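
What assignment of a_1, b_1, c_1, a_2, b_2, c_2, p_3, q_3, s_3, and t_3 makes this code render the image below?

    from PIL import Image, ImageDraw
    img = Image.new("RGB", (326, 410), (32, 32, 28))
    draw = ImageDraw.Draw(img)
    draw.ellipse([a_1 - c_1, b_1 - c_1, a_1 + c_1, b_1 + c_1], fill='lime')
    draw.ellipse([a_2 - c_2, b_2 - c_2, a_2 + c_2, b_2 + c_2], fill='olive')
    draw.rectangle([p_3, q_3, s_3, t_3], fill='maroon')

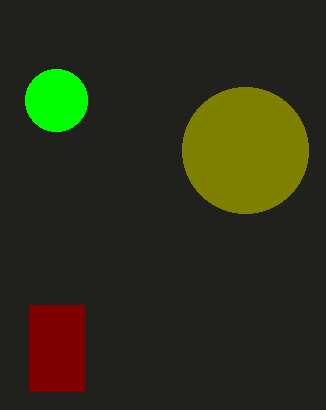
a_1 = 56; b_1 = 100; c_1 = 31; a_2 = 245; b_2 = 150; c_2 = 63; p_3 = 29; q_3 = 305; s_3 = 84; t_3 = 391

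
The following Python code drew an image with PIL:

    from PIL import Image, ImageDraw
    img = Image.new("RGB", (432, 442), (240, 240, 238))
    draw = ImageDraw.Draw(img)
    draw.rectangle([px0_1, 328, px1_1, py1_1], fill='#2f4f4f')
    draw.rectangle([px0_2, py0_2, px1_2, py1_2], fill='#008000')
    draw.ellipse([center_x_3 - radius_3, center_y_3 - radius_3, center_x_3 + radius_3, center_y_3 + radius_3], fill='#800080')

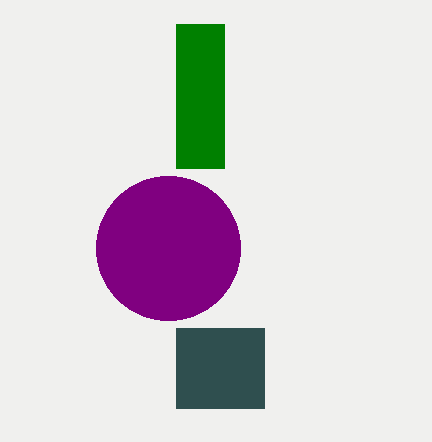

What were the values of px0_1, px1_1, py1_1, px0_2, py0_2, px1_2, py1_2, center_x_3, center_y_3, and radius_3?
px0_1 = 176; px1_1 = 264; py1_1 = 408; px0_2 = 176; py0_2 = 24; px1_2 = 224; py1_2 = 168; center_x_3 = 168; center_y_3 = 248; radius_3 = 72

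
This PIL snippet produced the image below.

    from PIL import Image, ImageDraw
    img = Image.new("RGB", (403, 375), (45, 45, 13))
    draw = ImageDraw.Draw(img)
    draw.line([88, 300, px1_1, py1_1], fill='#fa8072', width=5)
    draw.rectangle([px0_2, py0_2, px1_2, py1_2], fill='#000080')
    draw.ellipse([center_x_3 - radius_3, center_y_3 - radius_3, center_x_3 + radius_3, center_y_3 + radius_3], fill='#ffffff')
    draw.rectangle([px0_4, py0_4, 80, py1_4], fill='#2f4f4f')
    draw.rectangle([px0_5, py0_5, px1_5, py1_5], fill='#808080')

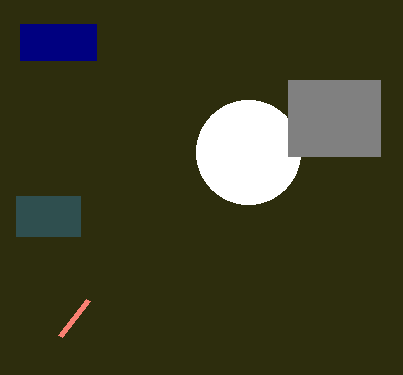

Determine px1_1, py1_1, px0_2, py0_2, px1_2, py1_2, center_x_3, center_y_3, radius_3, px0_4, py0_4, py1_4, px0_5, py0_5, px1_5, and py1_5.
px1_1 = 60, py1_1 = 336, px0_2 = 20, py0_2 = 24, px1_2 = 96, py1_2 = 60, center_x_3 = 248, center_y_3 = 152, radius_3 = 52, px0_4 = 16, py0_4 = 196, py1_4 = 236, px0_5 = 288, py0_5 = 80, px1_5 = 380, py1_5 = 156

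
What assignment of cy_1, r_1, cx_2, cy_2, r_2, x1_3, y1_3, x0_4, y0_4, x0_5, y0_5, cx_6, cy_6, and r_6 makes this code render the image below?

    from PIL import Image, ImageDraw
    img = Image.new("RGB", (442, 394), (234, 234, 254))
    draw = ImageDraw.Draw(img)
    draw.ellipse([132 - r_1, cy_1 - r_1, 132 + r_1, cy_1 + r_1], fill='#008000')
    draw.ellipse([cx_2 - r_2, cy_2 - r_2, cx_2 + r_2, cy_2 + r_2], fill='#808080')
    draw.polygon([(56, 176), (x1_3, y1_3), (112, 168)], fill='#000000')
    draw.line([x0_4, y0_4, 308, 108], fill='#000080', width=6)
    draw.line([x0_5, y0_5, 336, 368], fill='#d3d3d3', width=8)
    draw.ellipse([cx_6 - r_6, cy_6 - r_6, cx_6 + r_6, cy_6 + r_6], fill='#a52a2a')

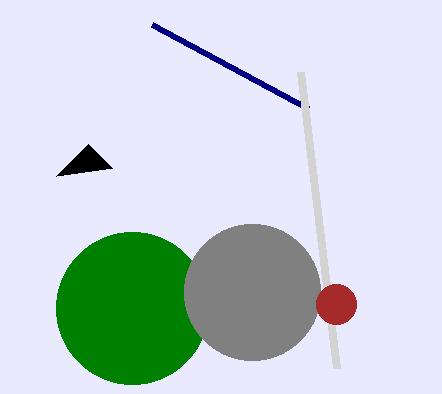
cy_1 = 308
r_1 = 76
cx_2 = 252
cy_2 = 292
r_2 = 68
x1_3 = 88
y1_3 = 144
x0_4 = 152
y0_4 = 24
x0_5 = 300
y0_5 = 72
cx_6 = 336
cy_6 = 304
r_6 = 20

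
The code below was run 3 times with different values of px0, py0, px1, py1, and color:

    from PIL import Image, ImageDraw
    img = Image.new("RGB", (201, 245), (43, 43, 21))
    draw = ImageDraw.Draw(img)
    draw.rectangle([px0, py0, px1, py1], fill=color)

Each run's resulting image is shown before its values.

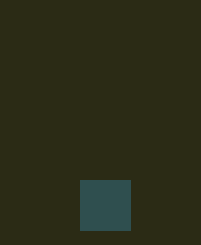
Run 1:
px0 = 80, py0 = 180, px1 = 130, py1 = 230, color = 'darkslategray'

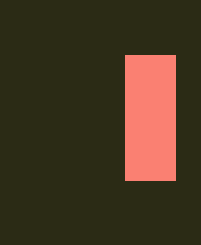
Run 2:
px0 = 125
py0 = 55
px1 = 175
py1 = 180
color = 'salmon'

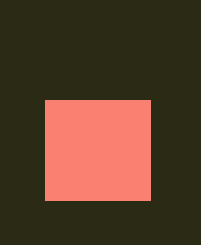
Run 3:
px0 = 45; py0 = 100; px1 = 150; py1 = 200; color = 'salmon'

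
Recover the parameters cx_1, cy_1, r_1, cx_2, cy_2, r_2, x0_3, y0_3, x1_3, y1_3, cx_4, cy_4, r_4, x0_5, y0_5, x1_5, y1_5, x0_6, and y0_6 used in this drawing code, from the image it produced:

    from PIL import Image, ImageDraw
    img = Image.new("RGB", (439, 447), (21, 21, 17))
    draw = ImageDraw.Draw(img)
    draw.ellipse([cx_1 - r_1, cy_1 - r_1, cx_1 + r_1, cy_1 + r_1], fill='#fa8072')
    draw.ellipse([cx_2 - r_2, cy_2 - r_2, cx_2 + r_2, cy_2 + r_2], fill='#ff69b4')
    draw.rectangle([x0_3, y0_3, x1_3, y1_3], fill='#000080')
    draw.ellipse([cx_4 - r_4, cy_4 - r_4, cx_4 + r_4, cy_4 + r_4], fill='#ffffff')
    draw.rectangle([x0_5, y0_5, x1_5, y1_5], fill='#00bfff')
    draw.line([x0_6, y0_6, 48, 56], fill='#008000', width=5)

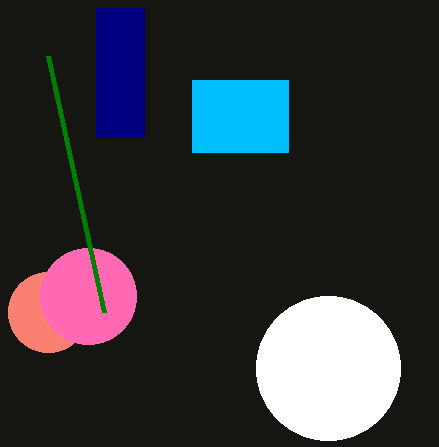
cx_1 = 48
cy_1 = 312
r_1 = 40
cx_2 = 88
cy_2 = 296
r_2 = 48
x0_3 = 96
y0_3 = 8
x1_3 = 144
y1_3 = 136
cx_4 = 328
cy_4 = 368
r_4 = 72
x0_5 = 192
y0_5 = 80
x1_5 = 288
y1_5 = 152
x0_6 = 104
y0_6 = 312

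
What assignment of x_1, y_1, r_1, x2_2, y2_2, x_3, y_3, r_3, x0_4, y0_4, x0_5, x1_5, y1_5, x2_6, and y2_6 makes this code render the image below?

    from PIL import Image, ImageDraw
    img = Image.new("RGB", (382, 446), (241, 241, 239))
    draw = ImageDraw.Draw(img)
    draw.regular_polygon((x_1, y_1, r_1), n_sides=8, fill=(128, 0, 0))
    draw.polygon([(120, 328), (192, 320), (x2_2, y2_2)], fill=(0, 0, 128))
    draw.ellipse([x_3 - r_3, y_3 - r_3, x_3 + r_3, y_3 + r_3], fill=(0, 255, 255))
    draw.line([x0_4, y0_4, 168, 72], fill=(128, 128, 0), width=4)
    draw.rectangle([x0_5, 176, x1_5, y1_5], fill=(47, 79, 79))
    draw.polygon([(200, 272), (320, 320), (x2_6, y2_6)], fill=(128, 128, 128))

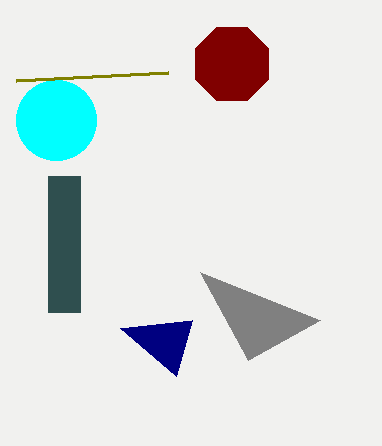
x_1 = 232; y_1 = 64; r_1 = 40; x2_2 = 176; y2_2 = 376; x_3 = 56; y_3 = 120; r_3 = 40; x0_4 = 16; y0_4 = 80; x0_5 = 48; x1_5 = 80; y1_5 = 312; x2_6 = 248; y2_6 = 360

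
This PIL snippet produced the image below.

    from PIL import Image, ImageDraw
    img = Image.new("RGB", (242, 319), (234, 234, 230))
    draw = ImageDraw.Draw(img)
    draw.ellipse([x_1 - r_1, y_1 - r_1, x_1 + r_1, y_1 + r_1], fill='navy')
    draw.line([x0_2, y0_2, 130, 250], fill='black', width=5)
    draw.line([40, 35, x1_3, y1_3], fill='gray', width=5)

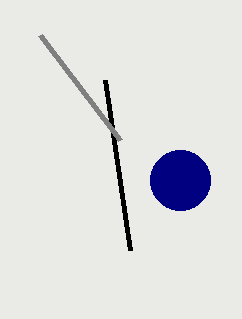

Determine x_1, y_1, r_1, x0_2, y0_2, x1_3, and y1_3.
x_1 = 180
y_1 = 180
r_1 = 30
x0_2 = 105
y0_2 = 80
x1_3 = 120
y1_3 = 140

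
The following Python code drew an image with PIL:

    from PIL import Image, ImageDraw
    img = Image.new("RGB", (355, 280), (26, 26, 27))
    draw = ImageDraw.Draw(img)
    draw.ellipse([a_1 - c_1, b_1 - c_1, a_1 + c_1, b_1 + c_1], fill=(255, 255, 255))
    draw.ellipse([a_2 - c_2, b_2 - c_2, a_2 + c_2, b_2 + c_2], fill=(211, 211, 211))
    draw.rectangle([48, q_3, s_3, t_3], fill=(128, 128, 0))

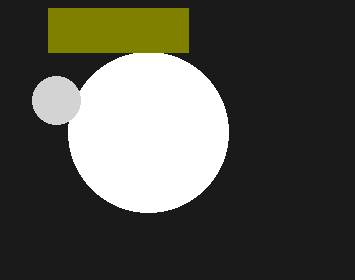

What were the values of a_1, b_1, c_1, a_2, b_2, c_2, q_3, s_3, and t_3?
a_1 = 148; b_1 = 132; c_1 = 80; a_2 = 56; b_2 = 100; c_2 = 24; q_3 = 8; s_3 = 188; t_3 = 52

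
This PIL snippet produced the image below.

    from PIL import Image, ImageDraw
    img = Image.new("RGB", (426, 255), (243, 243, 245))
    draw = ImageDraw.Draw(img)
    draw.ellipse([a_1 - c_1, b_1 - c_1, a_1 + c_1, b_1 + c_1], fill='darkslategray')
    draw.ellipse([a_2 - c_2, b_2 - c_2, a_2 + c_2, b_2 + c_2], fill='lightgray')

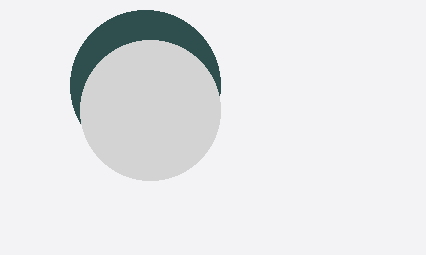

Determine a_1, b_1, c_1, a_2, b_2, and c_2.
a_1 = 145
b_1 = 85
c_1 = 75
a_2 = 150
b_2 = 110
c_2 = 70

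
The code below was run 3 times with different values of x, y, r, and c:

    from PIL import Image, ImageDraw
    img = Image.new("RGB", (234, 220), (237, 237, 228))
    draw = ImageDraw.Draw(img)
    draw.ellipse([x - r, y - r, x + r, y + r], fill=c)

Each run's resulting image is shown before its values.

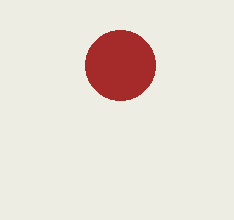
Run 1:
x = 120; y = 65; r = 35; c = 'brown'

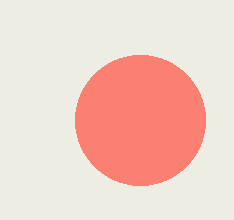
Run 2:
x = 140
y = 120
r = 65
c = 'salmon'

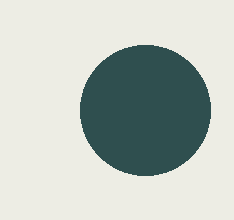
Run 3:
x = 145, y = 110, r = 65, c = 'darkslategray'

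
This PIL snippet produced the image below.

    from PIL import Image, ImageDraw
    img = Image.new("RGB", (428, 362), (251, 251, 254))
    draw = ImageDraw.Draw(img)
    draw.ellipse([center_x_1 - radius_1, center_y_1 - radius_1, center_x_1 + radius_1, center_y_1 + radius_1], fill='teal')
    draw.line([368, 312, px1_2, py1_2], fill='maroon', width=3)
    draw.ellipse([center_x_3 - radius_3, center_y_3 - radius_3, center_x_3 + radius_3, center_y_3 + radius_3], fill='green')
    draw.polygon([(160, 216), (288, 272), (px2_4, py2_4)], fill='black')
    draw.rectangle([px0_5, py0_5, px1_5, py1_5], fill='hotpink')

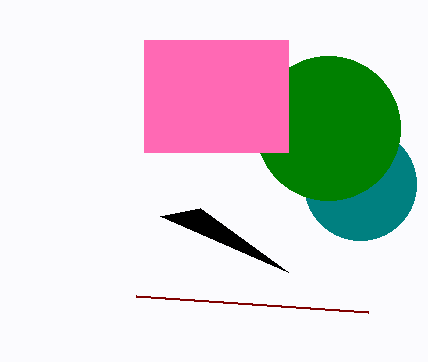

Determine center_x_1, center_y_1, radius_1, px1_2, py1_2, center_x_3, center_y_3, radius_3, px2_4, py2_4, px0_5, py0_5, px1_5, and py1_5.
center_x_1 = 360; center_y_1 = 184; radius_1 = 56; px1_2 = 136; py1_2 = 296; center_x_3 = 328; center_y_3 = 128; radius_3 = 72; px2_4 = 200; py2_4 = 208; px0_5 = 144; py0_5 = 40; px1_5 = 288; py1_5 = 152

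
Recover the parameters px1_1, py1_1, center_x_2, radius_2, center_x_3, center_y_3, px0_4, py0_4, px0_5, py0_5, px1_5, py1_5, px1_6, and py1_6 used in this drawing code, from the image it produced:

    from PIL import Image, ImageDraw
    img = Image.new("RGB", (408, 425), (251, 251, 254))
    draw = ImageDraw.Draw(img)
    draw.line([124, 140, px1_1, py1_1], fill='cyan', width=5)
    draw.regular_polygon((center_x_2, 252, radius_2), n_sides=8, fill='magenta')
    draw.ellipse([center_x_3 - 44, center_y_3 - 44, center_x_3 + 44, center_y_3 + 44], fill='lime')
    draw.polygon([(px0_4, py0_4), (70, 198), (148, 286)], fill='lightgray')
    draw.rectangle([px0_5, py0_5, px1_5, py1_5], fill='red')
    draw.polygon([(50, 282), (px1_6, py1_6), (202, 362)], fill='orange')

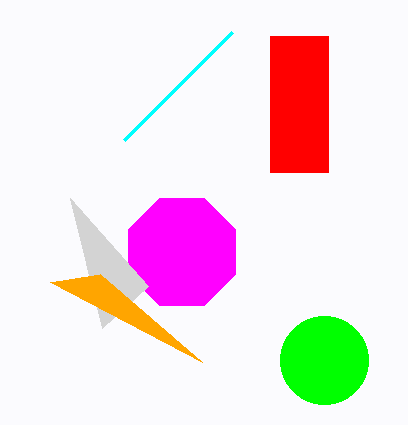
px1_1 = 232, py1_1 = 32, center_x_2 = 182, radius_2 = 58, center_x_3 = 324, center_y_3 = 360, px0_4 = 102, py0_4 = 328, px0_5 = 270, py0_5 = 36, px1_5 = 328, py1_5 = 172, px1_6 = 100, py1_6 = 274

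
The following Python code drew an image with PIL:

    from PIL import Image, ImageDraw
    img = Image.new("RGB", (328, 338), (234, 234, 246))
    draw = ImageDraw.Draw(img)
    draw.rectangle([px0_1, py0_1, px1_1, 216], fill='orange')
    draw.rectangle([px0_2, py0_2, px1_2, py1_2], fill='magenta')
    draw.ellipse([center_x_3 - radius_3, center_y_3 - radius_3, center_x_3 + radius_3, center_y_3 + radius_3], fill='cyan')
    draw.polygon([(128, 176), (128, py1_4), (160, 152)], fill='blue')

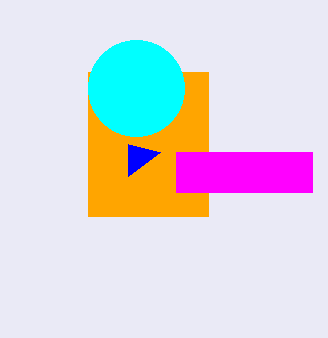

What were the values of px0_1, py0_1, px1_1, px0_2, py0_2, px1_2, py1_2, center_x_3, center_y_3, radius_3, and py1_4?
px0_1 = 88
py0_1 = 72
px1_1 = 208
px0_2 = 176
py0_2 = 152
px1_2 = 312
py1_2 = 192
center_x_3 = 136
center_y_3 = 88
radius_3 = 48
py1_4 = 144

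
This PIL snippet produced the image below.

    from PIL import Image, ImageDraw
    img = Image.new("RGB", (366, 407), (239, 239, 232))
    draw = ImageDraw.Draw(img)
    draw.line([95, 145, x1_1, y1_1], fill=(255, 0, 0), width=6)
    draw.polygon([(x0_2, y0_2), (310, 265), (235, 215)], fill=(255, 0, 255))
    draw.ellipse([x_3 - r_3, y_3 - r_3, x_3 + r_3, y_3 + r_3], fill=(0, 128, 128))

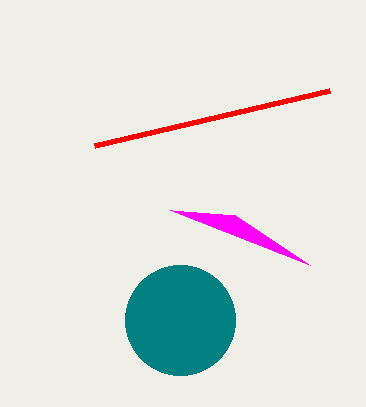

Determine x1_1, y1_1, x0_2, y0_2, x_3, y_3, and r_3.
x1_1 = 330, y1_1 = 90, x0_2 = 170, y0_2 = 210, x_3 = 180, y_3 = 320, r_3 = 55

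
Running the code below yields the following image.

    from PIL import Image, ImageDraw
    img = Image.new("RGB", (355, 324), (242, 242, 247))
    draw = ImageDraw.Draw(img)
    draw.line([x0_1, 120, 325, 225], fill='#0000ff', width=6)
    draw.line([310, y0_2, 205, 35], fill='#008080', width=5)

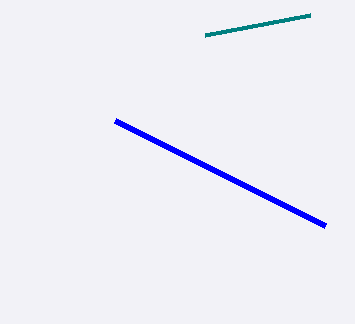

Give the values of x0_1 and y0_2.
x0_1 = 115, y0_2 = 15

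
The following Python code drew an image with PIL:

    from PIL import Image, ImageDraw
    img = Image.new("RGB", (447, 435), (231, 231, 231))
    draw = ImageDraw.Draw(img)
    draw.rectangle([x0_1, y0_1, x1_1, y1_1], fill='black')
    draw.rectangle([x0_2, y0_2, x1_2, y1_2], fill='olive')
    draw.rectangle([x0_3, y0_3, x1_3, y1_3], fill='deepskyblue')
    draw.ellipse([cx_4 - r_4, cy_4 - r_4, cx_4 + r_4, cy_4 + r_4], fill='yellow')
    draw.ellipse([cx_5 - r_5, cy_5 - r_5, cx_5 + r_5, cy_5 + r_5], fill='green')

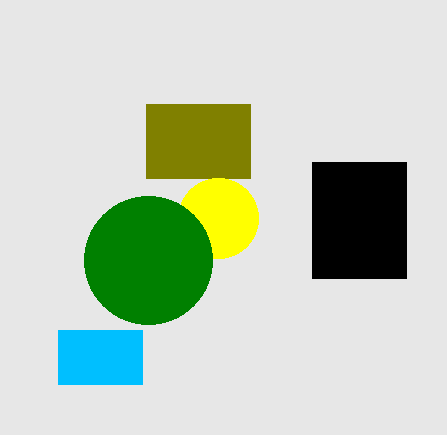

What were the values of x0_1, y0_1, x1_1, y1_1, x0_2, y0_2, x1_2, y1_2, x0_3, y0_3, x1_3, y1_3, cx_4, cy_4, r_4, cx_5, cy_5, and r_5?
x0_1 = 312
y0_1 = 162
x1_1 = 406
y1_1 = 278
x0_2 = 146
y0_2 = 104
x1_2 = 250
y1_2 = 178
x0_3 = 58
y0_3 = 330
x1_3 = 142
y1_3 = 384
cx_4 = 218
cy_4 = 218
r_4 = 40
cx_5 = 148
cy_5 = 260
r_5 = 64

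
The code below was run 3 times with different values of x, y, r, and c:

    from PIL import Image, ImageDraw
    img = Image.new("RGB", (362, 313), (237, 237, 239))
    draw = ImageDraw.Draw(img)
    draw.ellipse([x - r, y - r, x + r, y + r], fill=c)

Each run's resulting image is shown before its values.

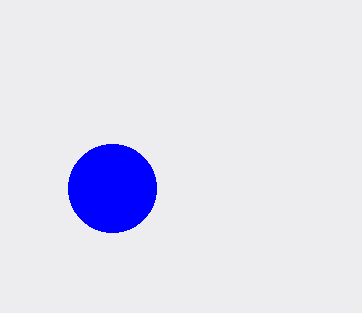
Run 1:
x = 112
y = 188
r = 44
c = 'blue'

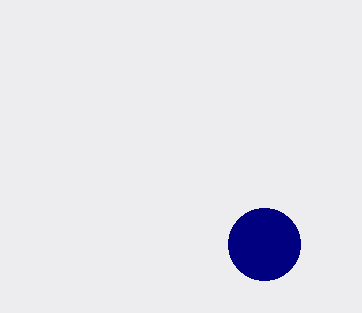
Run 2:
x = 264
y = 244
r = 36
c = 'navy'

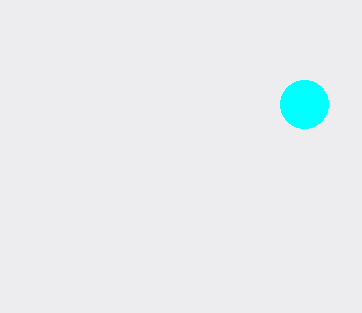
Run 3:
x = 304
y = 104
r = 24
c = 'cyan'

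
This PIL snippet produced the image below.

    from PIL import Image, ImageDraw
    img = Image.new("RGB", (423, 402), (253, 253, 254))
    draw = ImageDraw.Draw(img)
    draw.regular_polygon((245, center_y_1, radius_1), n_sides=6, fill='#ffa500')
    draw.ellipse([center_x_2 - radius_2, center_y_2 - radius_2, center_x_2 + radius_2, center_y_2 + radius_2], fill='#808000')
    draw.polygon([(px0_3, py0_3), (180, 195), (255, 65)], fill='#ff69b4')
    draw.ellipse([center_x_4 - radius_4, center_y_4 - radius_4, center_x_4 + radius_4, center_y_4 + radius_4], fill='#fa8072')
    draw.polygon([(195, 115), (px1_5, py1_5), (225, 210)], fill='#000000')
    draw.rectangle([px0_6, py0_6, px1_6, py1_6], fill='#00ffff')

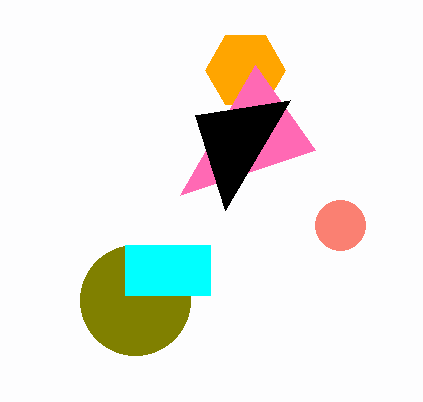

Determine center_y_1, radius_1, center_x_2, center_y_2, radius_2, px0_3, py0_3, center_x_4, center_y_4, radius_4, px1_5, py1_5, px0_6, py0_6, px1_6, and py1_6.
center_y_1 = 70, radius_1 = 40, center_x_2 = 135, center_y_2 = 300, radius_2 = 55, px0_3 = 315, py0_3 = 150, center_x_4 = 340, center_y_4 = 225, radius_4 = 25, px1_5 = 290, py1_5 = 100, px0_6 = 125, py0_6 = 245, px1_6 = 210, py1_6 = 295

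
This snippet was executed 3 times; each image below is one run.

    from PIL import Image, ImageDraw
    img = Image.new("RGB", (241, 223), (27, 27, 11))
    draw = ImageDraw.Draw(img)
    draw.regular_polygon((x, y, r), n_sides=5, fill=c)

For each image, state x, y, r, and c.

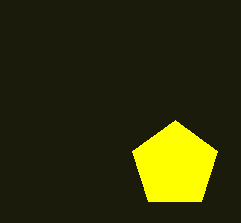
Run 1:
x = 175; y = 165; r = 45; c = 'yellow'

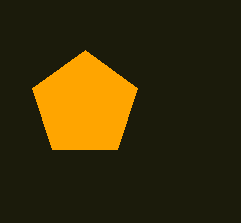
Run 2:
x = 85
y = 105
r = 55
c = 'orange'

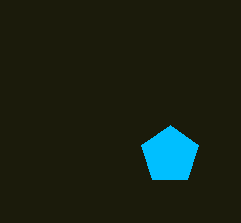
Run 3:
x = 170
y = 155
r = 30
c = 'deepskyblue'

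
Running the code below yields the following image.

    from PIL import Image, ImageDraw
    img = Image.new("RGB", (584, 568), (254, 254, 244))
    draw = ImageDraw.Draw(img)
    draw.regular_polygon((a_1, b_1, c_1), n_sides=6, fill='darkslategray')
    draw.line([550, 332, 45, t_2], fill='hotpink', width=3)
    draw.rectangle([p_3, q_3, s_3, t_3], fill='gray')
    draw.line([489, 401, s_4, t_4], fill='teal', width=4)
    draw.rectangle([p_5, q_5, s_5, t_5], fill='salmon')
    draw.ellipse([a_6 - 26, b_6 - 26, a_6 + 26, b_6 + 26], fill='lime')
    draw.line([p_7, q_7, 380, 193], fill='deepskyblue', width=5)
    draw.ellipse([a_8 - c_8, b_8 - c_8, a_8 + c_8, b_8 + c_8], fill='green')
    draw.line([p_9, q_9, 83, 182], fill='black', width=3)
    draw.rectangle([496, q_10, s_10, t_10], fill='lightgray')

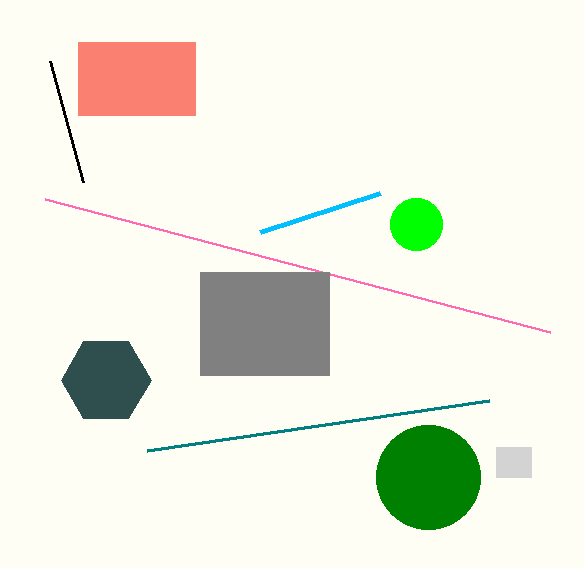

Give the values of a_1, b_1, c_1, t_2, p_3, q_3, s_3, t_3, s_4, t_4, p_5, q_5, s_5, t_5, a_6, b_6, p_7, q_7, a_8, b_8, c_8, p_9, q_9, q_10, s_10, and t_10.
a_1 = 106; b_1 = 380; c_1 = 45; t_2 = 199; p_3 = 200; q_3 = 272; s_3 = 329; t_3 = 375; s_4 = 147; t_4 = 451; p_5 = 78; q_5 = 42; s_5 = 195; t_5 = 115; a_6 = 416; b_6 = 224; p_7 = 260; q_7 = 232; a_8 = 428; b_8 = 477; c_8 = 52; p_9 = 50; q_9 = 61; q_10 = 447; s_10 = 531; t_10 = 477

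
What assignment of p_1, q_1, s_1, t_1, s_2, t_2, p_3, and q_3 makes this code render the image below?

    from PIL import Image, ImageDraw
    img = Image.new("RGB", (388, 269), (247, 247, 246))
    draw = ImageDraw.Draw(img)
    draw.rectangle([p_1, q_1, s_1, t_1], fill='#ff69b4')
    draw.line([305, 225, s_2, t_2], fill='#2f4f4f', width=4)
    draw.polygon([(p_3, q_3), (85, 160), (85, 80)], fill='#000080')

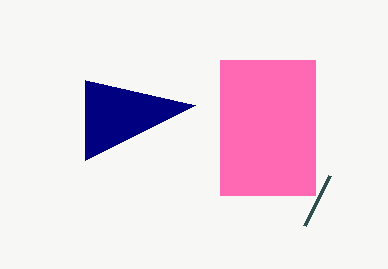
p_1 = 220; q_1 = 60; s_1 = 315; t_1 = 195; s_2 = 330; t_2 = 175; p_3 = 195; q_3 = 105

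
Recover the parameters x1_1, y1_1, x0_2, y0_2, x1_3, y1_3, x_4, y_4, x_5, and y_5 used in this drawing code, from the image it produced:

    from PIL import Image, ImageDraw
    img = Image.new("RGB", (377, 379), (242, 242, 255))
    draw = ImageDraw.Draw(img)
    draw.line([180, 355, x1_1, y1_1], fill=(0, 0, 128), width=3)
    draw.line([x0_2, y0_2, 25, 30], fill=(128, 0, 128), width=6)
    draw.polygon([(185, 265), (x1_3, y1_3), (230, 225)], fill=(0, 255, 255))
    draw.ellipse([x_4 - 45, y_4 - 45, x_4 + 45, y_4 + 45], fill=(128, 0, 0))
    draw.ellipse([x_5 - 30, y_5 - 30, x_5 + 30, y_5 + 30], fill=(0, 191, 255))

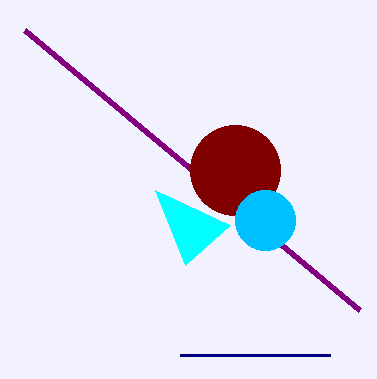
x1_1 = 330, y1_1 = 355, x0_2 = 360, y0_2 = 310, x1_3 = 155, y1_3 = 190, x_4 = 235, y_4 = 170, x_5 = 265, y_5 = 220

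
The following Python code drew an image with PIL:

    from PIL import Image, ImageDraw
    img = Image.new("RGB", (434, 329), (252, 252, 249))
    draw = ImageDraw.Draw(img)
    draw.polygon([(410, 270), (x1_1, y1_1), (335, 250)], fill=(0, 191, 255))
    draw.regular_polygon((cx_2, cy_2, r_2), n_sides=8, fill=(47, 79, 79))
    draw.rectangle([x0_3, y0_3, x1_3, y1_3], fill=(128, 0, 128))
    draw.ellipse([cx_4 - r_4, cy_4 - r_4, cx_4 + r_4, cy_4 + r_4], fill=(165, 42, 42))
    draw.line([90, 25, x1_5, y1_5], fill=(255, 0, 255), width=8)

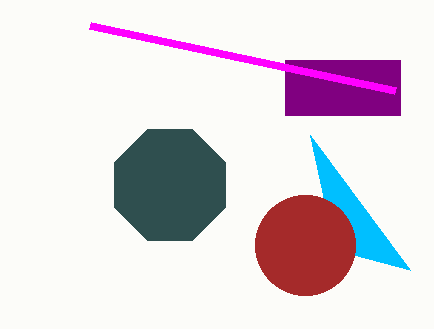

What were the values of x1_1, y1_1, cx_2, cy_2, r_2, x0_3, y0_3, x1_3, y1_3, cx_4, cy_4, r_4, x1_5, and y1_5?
x1_1 = 310, y1_1 = 135, cx_2 = 170, cy_2 = 185, r_2 = 60, x0_3 = 285, y0_3 = 60, x1_3 = 400, y1_3 = 115, cx_4 = 305, cy_4 = 245, r_4 = 50, x1_5 = 395, y1_5 = 90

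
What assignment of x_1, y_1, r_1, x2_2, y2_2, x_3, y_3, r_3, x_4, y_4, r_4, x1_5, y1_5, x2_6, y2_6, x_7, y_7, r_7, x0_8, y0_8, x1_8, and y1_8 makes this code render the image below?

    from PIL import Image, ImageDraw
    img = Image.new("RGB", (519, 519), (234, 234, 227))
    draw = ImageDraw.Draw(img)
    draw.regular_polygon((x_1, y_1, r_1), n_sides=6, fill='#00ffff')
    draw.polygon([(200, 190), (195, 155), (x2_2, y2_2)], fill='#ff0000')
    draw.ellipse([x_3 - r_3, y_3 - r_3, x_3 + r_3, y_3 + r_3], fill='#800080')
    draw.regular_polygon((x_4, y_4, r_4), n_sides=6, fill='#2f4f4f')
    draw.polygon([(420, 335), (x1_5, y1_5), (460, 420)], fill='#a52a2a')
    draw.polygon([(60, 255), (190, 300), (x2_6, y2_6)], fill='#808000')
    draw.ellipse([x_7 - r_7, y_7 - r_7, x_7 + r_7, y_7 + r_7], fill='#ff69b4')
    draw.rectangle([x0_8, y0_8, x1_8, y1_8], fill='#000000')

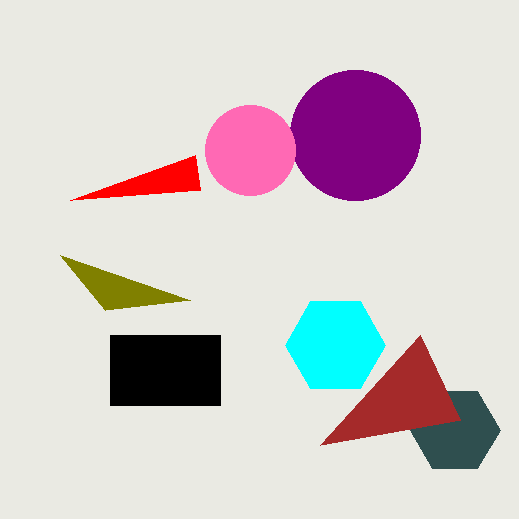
x_1 = 335; y_1 = 345; r_1 = 50; x2_2 = 70; y2_2 = 200; x_3 = 355; y_3 = 135; r_3 = 65; x_4 = 455; y_4 = 430; r_4 = 45; x1_5 = 320; y1_5 = 445; x2_6 = 105; y2_6 = 310; x_7 = 250; y_7 = 150; r_7 = 45; x0_8 = 110; y0_8 = 335; x1_8 = 220; y1_8 = 405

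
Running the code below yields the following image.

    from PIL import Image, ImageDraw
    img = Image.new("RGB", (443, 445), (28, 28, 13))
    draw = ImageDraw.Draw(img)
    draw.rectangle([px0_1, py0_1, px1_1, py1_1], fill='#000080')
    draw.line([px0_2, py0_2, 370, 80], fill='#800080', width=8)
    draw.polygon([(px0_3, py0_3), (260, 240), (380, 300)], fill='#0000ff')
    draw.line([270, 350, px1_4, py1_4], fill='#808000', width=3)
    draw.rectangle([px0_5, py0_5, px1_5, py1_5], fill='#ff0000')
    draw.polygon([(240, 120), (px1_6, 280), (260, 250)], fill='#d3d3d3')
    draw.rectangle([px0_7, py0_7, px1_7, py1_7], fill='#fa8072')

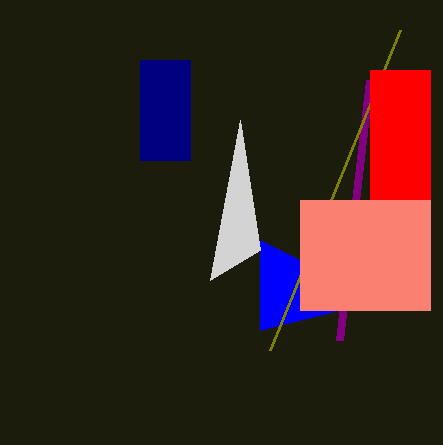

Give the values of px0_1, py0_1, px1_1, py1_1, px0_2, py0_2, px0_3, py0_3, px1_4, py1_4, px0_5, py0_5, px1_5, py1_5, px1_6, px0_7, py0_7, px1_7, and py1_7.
px0_1 = 140; py0_1 = 60; px1_1 = 190; py1_1 = 160; px0_2 = 340; py0_2 = 340; px0_3 = 260; py0_3 = 330; px1_4 = 400; py1_4 = 30; px0_5 = 370; py0_5 = 70; px1_5 = 430; py1_5 = 200; px1_6 = 210; px0_7 = 300; py0_7 = 200; px1_7 = 430; py1_7 = 310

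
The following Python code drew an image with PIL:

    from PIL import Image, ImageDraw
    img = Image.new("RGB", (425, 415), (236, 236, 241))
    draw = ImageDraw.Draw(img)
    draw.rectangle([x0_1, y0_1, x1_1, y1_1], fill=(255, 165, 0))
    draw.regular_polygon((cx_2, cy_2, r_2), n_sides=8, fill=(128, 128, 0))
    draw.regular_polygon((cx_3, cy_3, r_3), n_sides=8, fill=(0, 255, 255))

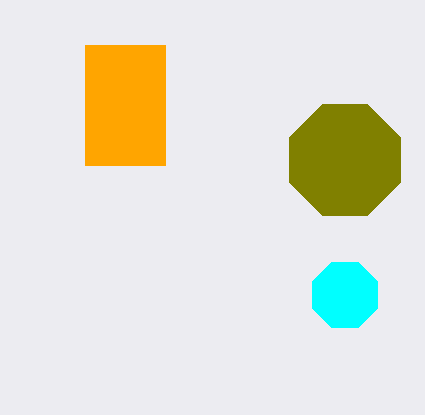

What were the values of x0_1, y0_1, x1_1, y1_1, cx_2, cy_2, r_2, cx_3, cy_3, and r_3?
x0_1 = 85
y0_1 = 45
x1_1 = 165
y1_1 = 165
cx_2 = 345
cy_2 = 160
r_2 = 60
cx_3 = 345
cy_3 = 295
r_3 = 35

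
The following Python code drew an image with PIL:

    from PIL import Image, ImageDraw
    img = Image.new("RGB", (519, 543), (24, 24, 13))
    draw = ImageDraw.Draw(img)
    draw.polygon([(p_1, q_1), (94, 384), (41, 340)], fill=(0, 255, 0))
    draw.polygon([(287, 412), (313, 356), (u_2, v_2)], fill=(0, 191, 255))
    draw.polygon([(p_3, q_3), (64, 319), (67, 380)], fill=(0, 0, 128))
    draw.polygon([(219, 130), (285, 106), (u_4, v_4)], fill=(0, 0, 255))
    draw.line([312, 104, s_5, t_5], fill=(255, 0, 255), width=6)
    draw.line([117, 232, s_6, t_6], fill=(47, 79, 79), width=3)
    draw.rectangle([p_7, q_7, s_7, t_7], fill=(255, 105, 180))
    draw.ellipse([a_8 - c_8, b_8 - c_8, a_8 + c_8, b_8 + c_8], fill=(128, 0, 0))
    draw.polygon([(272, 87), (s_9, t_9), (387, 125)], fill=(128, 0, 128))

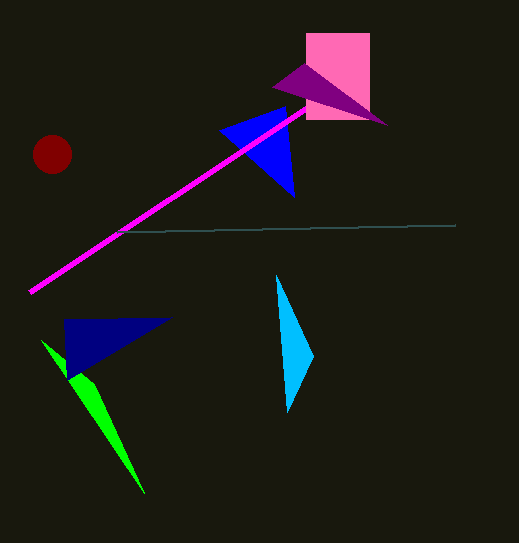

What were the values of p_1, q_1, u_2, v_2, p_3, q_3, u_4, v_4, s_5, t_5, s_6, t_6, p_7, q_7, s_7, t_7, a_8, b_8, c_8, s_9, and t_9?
p_1 = 144, q_1 = 493, u_2 = 276, v_2 = 275, p_3 = 172, q_3 = 317, u_4 = 294, v_4 = 197, s_5 = 29, t_5 = 292, s_6 = 455, t_6 = 225, p_7 = 306, q_7 = 33, s_7 = 369, t_7 = 119, a_8 = 52, b_8 = 154, c_8 = 19, s_9 = 304, t_9 = 63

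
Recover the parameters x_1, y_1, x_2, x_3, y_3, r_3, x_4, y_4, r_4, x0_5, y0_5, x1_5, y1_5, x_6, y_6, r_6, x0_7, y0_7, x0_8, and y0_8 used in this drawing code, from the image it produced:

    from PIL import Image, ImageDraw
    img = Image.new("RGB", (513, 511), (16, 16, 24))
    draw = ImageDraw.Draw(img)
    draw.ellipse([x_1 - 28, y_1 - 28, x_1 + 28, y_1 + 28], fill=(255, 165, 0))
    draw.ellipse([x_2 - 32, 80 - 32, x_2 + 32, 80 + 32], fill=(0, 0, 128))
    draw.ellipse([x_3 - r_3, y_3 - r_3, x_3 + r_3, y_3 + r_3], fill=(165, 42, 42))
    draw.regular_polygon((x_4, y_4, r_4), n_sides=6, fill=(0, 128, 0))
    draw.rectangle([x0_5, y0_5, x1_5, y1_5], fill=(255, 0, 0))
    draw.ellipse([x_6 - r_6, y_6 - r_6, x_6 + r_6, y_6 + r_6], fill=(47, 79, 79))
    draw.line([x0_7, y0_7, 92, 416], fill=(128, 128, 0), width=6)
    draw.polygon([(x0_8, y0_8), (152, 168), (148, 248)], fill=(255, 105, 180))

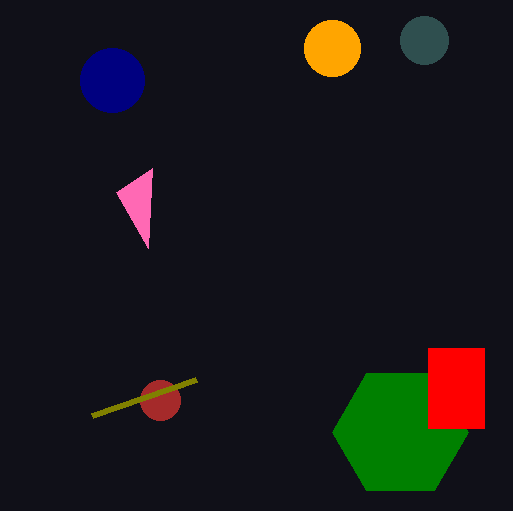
x_1 = 332, y_1 = 48, x_2 = 112, x_3 = 160, y_3 = 400, r_3 = 20, x_4 = 400, y_4 = 432, r_4 = 68, x0_5 = 428, y0_5 = 348, x1_5 = 484, y1_5 = 428, x_6 = 424, y_6 = 40, r_6 = 24, x0_7 = 196, y0_7 = 380, x0_8 = 116, y0_8 = 192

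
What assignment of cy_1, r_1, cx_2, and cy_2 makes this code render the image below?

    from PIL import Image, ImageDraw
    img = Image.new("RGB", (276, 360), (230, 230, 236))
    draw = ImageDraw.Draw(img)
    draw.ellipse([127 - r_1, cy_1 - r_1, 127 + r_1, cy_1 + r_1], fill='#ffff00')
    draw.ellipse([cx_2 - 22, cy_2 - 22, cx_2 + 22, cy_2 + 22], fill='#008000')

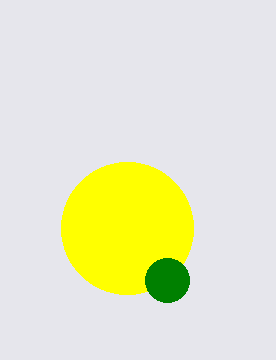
cy_1 = 228; r_1 = 66; cx_2 = 167; cy_2 = 280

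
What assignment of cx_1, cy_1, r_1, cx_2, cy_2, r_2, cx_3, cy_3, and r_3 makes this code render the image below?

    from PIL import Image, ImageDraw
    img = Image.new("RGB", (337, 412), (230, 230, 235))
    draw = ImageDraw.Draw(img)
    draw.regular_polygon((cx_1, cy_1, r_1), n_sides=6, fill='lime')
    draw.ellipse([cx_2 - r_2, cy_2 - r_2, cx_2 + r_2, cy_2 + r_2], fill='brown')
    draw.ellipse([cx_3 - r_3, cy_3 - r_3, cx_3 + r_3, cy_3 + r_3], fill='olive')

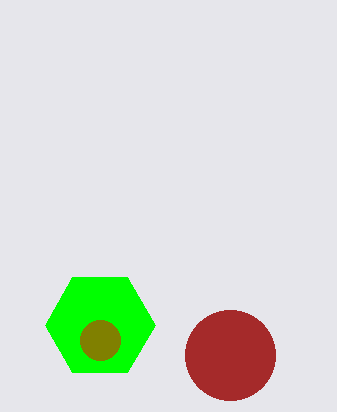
cx_1 = 100; cy_1 = 325; r_1 = 55; cx_2 = 230; cy_2 = 355; r_2 = 45; cx_3 = 100; cy_3 = 340; r_3 = 20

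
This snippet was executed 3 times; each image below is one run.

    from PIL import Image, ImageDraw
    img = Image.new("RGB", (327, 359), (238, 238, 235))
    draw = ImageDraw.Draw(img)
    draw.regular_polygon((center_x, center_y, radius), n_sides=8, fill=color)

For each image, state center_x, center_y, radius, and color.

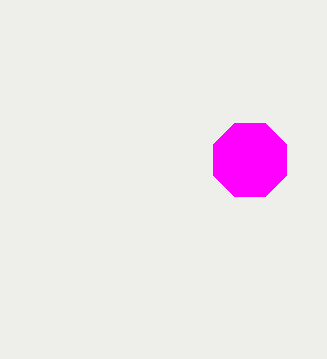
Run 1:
center_x = 250
center_y = 160
radius = 40
color = 'magenta'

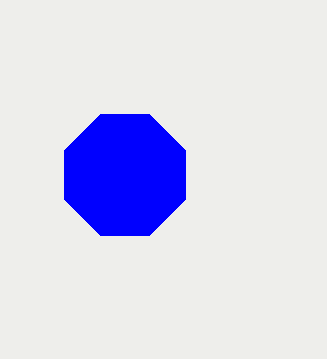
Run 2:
center_x = 125
center_y = 175
radius = 65
color = 'blue'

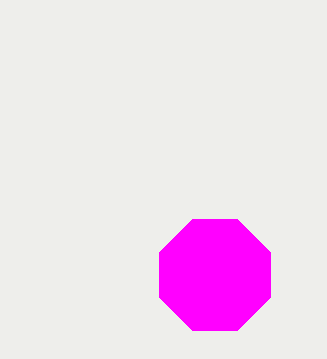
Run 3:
center_x = 215
center_y = 275
radius = 60
color = 'magenta'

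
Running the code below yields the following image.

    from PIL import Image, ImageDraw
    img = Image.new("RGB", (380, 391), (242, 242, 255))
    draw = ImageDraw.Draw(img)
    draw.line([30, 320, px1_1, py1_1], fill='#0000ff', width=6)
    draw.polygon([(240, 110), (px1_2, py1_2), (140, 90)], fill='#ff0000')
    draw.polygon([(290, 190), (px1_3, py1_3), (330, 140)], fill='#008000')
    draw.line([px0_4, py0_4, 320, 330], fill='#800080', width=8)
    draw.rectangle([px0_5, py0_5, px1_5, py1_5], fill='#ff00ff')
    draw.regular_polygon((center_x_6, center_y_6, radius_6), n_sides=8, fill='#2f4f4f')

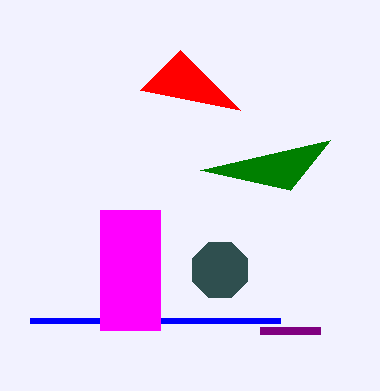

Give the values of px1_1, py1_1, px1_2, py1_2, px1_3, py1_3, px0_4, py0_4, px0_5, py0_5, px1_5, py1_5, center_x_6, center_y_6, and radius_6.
px1_1 = 280; py1_1 = 320; px1_2 = 180; py1_2 = 50; px1_3 = 200; py1_3 = 170; px0_4 = 260; py0_4 = 330; px0_5 = 100; py0_5 = 210; px1_5 = 160; py1_5 = 330; center_x_6 = 220; center_y_6 = 270; radius_6 = 30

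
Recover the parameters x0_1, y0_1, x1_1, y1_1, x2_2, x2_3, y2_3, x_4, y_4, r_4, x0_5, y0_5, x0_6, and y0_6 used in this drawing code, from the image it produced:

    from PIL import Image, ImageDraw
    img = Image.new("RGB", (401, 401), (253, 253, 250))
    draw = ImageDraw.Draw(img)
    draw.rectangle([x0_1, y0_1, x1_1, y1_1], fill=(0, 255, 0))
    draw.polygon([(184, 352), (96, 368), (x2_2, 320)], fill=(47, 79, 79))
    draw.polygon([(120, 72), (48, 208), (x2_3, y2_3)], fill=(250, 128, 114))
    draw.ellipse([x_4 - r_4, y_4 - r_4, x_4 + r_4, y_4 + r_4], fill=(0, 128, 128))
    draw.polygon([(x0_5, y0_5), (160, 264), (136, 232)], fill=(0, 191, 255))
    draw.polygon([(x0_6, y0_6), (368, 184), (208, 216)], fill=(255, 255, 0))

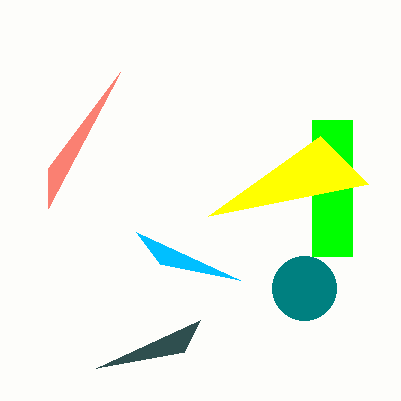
x0_1 = 312, y0_1 = 120, x1_1 = 352, y1_1 = 256, x2_2 = 200, x2_3 = 48, y2_3 = 168, x_4 = 304, y_4 = 288, r_4 = 32, x0_5 = 240, y0_5 = 280, x0_6 = 320, y0_6 = 136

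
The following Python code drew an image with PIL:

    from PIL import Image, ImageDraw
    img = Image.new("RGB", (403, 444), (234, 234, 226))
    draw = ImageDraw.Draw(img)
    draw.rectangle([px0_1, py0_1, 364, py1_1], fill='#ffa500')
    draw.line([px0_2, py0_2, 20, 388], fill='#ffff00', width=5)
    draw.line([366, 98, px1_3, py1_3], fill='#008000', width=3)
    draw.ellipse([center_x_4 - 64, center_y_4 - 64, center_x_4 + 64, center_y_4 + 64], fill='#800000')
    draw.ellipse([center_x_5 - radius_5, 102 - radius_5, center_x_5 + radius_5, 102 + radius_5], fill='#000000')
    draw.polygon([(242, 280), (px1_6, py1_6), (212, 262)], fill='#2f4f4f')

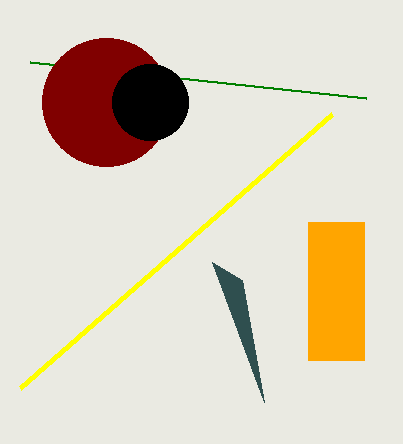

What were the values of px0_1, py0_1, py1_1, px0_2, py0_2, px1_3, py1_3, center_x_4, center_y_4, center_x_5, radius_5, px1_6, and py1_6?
px0_1 = 308, py0_1 = 222, py1_1 = 360, px0_2 = 332, py0_2 = 114, px1_3 = 30, py1_3 = 62, center_x_4 = 106, center_y_4 = 102, center_x_5 = 150, radius_5 = 38, px1_6 = 264, py1_6 = 402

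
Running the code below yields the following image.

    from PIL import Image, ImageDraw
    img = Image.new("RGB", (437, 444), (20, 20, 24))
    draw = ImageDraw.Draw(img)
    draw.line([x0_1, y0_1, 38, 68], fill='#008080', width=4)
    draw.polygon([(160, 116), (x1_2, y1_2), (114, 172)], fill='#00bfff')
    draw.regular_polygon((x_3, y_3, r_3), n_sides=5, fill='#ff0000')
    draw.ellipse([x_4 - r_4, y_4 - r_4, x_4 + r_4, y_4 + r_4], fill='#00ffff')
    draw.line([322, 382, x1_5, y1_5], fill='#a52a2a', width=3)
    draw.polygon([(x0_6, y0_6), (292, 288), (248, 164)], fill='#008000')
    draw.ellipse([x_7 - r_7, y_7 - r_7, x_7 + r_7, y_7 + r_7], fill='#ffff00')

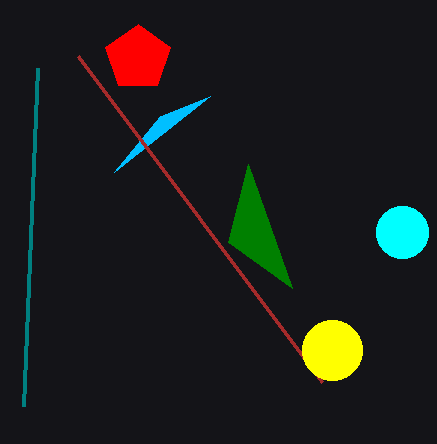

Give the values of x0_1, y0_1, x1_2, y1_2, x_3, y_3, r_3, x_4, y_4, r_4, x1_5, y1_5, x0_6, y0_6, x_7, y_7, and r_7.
x0_1 = 24, y0_1 = 406, x1_2 = 210, y1_2 = 96, x_3 = 138, y_3 = 58, r_3 = 34, x_4 = 402, y_4 = 232, r_4 = 26, x1_5 = 78, y1_5 = 56, x0_6 = 228, y0_6 = 242, x_7 = 332, y_7 = 350, r_7 = 30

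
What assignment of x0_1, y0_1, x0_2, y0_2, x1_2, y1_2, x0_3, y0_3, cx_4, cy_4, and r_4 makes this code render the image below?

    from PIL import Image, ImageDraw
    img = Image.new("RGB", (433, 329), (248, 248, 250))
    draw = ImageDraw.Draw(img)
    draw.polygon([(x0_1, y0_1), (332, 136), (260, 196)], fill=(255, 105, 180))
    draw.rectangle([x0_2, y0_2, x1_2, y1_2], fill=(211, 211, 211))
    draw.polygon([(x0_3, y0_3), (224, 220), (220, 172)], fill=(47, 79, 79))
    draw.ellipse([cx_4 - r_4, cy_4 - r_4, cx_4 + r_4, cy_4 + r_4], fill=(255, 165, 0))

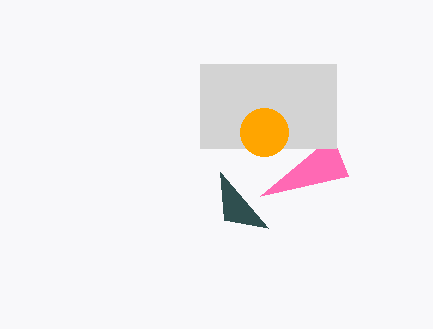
x0_1 = 348, y0_1 = 176, x0_2 = 200, y0_2 = 64, x1_2 = 336, y1_2 = 148, x0_3 = 268, y0_3 = 228, cx_4 = 264, cy_4 = 132, r_4 = 24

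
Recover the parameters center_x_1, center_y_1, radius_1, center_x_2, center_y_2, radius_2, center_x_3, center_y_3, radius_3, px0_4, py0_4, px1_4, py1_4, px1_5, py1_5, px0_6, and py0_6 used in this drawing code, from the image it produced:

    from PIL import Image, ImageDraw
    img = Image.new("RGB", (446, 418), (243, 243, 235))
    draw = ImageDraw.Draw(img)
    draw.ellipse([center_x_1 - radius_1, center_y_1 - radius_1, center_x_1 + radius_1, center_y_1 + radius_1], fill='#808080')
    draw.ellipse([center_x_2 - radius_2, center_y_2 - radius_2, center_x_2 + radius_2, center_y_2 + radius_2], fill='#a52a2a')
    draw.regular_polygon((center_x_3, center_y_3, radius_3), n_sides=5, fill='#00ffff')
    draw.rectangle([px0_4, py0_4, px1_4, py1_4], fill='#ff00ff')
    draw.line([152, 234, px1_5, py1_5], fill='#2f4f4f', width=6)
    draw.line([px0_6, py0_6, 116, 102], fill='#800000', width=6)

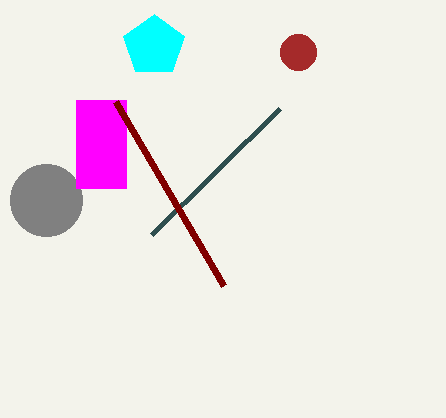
center_x_1 = 46; center_y_1 = 200; radius_1 = 36; center_x_2 = 298; center_y_2 = 52; radius_2 = 18; center_x_3 = 154; center_y_3 = 46; radius_3 = 32; px0_4 = 76; py0_4 = 100; px1_4 = 126; py1_4 = 188; px1_5 = 280; py1_5 = 108; px0_6 = 224; py0_6 = 286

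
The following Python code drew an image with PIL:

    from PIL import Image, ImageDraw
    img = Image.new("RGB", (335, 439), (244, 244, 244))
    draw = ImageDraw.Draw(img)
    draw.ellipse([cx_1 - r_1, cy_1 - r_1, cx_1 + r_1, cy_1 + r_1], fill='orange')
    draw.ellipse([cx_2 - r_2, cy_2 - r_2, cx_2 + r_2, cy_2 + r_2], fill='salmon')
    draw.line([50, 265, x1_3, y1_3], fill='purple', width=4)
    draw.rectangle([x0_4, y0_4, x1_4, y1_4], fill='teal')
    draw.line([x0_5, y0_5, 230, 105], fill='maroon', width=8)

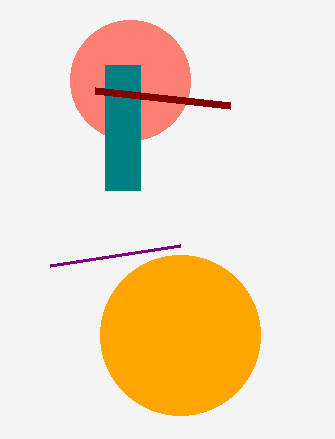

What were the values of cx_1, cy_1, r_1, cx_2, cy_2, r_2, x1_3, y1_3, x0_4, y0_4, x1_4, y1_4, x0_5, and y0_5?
cx_1 = 180
cy_1 = 335
r_1 = 80
cx_2 = 130
cy_2 = 80
r_2 = 60
x1_3 = 180
y1_3 = 245
x0_4 = 105
y0_4 = 65
x1_4 = 140
y1_4 = 190
x0_5 = 95
y0_5 = 90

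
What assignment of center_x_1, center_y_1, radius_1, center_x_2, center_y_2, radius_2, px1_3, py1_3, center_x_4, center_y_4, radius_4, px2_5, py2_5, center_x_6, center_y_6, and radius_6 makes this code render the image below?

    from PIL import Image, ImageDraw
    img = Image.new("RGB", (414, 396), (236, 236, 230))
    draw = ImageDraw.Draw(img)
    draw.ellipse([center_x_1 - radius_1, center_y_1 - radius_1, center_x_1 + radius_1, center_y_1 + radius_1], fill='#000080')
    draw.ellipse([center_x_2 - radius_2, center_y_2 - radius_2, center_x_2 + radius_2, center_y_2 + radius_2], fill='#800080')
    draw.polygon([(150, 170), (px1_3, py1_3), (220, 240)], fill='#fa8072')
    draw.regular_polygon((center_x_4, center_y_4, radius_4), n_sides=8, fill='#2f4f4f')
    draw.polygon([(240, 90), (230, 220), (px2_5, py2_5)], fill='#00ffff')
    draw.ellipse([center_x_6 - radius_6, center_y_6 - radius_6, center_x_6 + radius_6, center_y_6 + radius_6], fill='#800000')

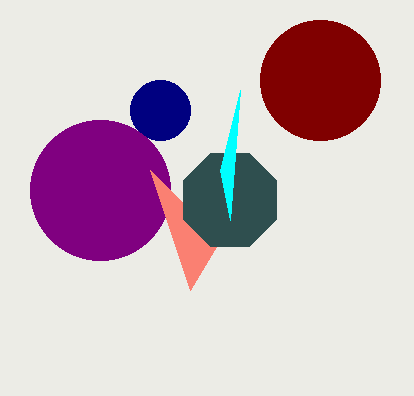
center_x_1 = 160, center_y_1 = 110, radius_1 = 30, center_x_2 = 100, center_y_2 = 190, radius_2 = 70, px1_3 = 190, py1_3 = 290, center_x_4 = 230, center_y_4 = 200, radius_4 = 50, px2_5 = 220, py2_5 = 170, center_x_6 = 320, center_y_6 = 80, radius_6 = 60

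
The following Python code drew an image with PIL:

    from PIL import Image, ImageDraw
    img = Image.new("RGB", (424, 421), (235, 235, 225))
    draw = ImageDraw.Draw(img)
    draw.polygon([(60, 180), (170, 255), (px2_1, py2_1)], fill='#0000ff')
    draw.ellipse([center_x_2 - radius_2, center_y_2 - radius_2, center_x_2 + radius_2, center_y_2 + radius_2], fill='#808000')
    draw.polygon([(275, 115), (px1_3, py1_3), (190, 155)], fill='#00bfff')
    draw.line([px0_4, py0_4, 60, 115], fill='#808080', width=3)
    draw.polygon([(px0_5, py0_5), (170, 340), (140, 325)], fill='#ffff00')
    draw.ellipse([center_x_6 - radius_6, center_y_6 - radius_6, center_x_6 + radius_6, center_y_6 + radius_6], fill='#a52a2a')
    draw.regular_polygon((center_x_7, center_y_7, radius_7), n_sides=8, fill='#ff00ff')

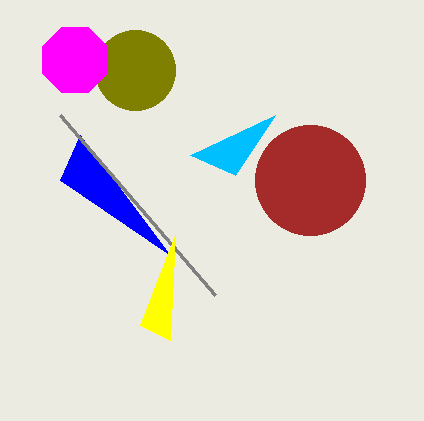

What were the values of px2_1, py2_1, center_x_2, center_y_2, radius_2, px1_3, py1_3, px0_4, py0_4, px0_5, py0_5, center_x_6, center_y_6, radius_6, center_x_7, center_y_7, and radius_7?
px2_1 = 80; py2_1 = 135; center_x_2 = 135; center_y_2 = 70; radius_2 = 40; px1_3 = 235; py1_3 = 175; px0_4 = 215; py0_4 = 295; px0_5 = 175; py0_5 = 235; center_x_6 = 310; center_y_6 = 180; radius_6 = 55; center_x_7 = 75; center_y_7 = 60; radius_7 = 35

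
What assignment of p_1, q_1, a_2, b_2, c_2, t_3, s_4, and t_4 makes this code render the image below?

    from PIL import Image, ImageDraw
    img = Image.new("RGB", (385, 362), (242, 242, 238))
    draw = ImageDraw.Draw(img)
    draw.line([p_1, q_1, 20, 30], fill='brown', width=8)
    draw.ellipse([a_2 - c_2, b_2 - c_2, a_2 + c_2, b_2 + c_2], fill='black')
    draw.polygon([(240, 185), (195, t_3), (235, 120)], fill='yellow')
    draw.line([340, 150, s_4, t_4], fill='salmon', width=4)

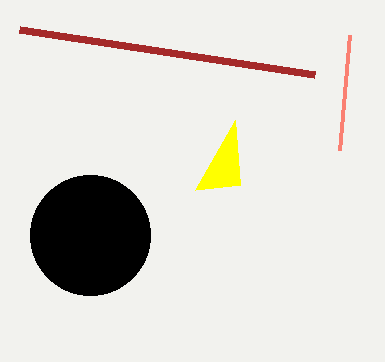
p_1 = 315, q_1 = 75, a_2 = 90, b_2 = 235, c_2 = 60, t_3 = 190, s_4 = 350, t_4 = 35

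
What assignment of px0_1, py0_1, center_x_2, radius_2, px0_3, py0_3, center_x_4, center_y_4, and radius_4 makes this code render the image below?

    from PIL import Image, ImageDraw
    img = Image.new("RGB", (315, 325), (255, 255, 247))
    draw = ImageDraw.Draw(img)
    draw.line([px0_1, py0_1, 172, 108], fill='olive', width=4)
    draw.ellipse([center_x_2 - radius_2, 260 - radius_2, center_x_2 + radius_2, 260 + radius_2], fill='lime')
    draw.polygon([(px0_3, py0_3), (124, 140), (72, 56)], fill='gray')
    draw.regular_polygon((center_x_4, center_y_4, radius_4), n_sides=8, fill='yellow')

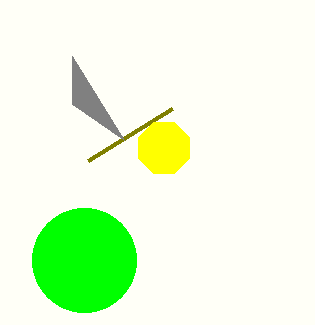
px0_1 = 88
py0_1 = 160
center_x_2 = 84
radius_2 = 52
px0_3 = 72
py0_3 = 104
center_x_4 = 164
center_y_4 = 148
radius_4 = 28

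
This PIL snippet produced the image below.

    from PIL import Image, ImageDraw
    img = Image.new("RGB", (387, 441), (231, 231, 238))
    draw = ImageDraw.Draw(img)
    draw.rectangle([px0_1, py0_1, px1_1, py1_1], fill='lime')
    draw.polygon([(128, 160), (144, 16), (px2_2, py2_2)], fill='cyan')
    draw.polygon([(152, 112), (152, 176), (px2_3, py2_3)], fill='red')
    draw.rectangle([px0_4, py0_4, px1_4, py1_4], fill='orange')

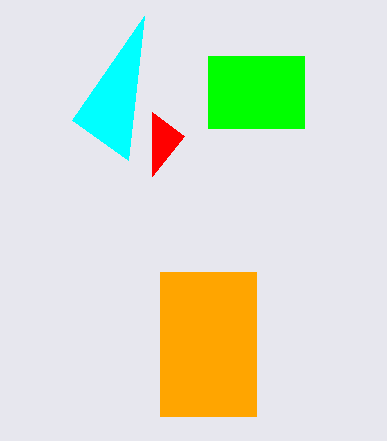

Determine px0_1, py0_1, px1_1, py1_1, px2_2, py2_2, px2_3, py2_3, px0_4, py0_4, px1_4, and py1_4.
px0_1 = 208
py0_1 = 56
px1_1 = 304
py1_1 = 128
px2_2 = 72
py2_2 = 120
px2_3 = 184
py2_3 = 136
px0_4 = 160
py0_4 = 272
px1_4 = 256
py1_4 = 416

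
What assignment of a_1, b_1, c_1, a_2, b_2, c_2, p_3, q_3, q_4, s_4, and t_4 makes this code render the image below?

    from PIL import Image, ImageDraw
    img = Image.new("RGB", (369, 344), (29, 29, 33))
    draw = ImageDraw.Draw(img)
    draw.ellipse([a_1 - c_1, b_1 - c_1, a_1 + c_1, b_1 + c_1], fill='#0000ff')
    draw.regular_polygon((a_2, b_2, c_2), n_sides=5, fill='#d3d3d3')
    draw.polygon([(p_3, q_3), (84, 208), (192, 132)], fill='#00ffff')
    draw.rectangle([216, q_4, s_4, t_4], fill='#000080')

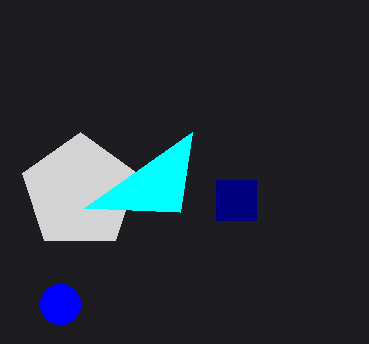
a_1 = 60
b_1 = 304
c_1 = 20
a_2 = 80
b_2 = 192
c_2 = 60
p_3 = 180
q_3 = 212
q_4 = 180
s_4 = 256
t_4 = 220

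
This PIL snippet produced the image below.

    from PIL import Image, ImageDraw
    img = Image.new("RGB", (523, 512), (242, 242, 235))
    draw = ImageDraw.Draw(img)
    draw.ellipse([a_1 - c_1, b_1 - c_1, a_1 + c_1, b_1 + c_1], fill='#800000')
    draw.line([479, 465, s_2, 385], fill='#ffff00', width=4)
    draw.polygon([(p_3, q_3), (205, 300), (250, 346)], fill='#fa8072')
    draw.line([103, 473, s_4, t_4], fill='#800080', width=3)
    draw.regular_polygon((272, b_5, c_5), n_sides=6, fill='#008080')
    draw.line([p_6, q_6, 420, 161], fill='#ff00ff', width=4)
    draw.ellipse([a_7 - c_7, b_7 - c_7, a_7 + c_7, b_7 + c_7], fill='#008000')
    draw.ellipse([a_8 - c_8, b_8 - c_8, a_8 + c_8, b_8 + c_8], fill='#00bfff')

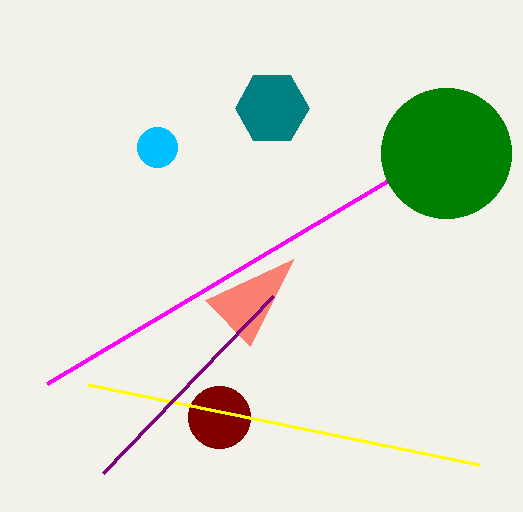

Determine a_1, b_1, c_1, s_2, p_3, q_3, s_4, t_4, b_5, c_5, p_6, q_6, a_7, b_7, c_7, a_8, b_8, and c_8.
a_1 = 219; b_1 = 417; c_1 = 31; s_2 = 88; p_3 = 293; q_3 = 259; s_4 = 273; t_4 = 296; b_5 = 108; c_5 = 37; p_6 = 47; q_6 = 383; a_7 = 446; b_7 = 153; c_7 = 65; a_8 = 157; b_8 = 147; c_8 = 20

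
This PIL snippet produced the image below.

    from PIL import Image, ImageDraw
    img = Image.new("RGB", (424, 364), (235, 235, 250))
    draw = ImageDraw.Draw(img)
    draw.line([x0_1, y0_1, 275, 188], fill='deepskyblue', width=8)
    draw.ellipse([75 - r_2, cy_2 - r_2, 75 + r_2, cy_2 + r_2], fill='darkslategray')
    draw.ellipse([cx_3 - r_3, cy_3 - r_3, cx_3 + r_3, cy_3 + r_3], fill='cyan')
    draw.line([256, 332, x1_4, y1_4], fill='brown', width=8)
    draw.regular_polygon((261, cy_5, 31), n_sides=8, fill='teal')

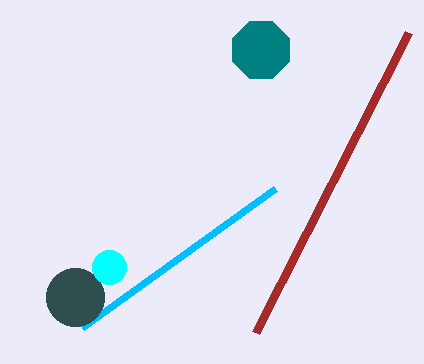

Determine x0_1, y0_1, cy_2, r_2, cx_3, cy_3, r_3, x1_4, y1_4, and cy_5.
x0_1 = 82, y0_1 = 327, cy_2 = 297, r_2 = 29, cx_3 = 109, cy_3 = 267, r_3 = 17, x1_4 = 409, y1_4 = 32, cy_5 = 50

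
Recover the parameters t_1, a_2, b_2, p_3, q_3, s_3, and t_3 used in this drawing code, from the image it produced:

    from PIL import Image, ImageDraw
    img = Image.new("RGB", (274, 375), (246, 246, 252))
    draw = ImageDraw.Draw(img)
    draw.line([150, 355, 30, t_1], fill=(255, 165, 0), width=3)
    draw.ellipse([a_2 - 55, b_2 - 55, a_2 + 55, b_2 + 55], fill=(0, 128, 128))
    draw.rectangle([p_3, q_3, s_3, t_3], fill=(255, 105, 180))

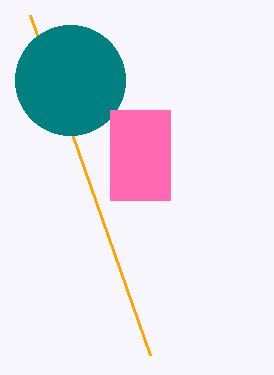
t_1 = 15
a_2 = 70
b_2 = 80
p_3 = 110
q_3 = 110
s_3 = 170
t_3 = 200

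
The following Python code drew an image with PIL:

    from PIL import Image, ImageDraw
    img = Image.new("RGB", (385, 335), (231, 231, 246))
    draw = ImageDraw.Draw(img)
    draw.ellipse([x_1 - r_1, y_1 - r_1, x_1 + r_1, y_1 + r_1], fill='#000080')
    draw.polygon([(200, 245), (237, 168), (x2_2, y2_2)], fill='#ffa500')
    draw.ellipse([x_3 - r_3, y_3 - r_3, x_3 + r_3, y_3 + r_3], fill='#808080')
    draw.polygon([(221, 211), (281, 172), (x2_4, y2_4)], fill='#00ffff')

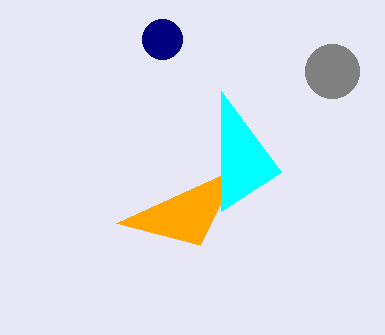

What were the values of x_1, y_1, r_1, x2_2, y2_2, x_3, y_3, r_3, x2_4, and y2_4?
x_1 = 162
y_1 = 39
r_1 = 20
x2_2 = 116
y2_2 = 223
x_3 = 332
y_3 = 71
r_3 = 27
x2_4 = 221
y2_4 = 91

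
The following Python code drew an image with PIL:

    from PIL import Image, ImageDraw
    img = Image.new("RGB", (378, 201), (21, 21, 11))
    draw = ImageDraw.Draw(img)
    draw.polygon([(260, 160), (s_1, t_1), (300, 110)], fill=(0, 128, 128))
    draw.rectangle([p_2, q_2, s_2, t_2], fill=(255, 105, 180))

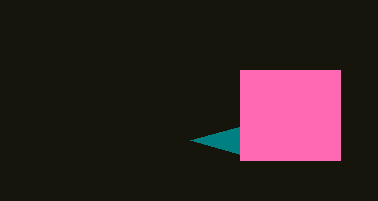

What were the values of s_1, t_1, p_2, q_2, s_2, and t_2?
s_1 = 190; t_1 = 140; p_2 = 240; q_2 = 70; s_2 = 340; t_2 = 160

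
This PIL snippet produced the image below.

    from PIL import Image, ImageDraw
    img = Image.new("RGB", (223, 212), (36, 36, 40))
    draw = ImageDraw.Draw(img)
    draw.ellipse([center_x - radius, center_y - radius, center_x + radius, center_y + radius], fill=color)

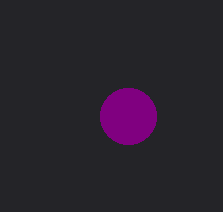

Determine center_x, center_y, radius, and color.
center_x = 128; center_y = 116; radius = 28; color = 'purple'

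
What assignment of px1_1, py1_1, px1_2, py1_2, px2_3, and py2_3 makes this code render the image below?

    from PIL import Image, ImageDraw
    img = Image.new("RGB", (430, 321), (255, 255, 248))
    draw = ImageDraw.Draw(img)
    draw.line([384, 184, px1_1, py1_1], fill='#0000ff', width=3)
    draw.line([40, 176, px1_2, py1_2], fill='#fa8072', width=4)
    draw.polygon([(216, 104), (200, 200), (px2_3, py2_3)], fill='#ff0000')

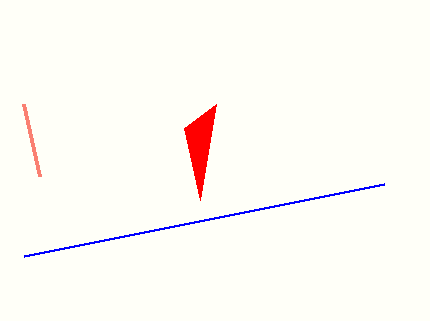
px1_1 = 24
py1_1 = 256
px1_2 = 24
py1_2 = 104
px2_3 = 184
py2_3 = 128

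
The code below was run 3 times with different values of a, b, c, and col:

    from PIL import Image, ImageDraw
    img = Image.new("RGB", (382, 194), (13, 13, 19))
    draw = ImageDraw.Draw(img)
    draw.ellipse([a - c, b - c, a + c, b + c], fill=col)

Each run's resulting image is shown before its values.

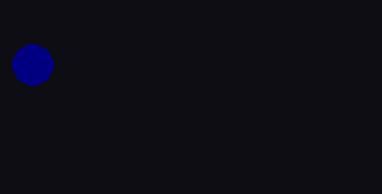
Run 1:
a = 32; b = 64; c = 20; col = 'navy'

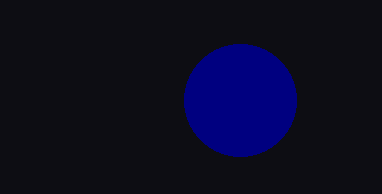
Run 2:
a = 240
b = 100
c = 56
col = 'navy'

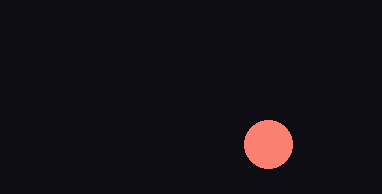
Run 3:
a = 268, b = 144, c = 24, col = 'salmon'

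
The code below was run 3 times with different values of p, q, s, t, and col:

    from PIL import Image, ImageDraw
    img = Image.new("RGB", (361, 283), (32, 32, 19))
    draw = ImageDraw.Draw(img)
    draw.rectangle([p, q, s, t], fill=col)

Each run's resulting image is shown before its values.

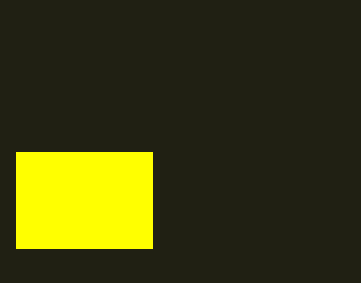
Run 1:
p = 16, q = 152, s = 152, t = 248, col = 'yellow'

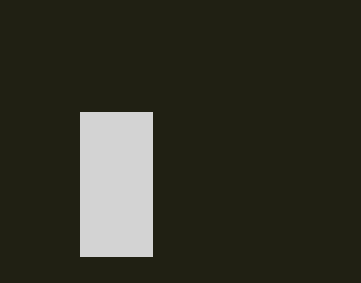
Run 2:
p = 80; q = 112; s = 152; t = 256; col = 'lightgray'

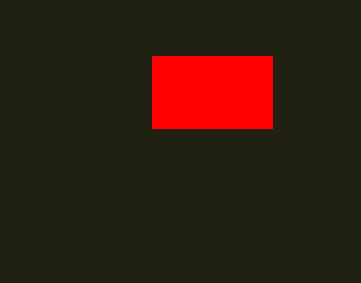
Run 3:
p = 152
q = 56
s = 272
t = 128
col = 'red'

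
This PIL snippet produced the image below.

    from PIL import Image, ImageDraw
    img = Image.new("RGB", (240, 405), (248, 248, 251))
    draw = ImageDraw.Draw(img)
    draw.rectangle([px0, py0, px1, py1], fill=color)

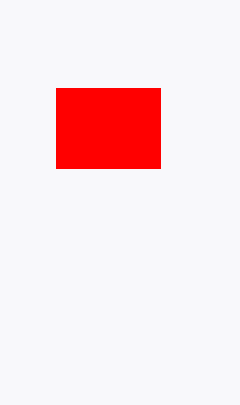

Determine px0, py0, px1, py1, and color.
px0 = 56
py0 = 88
px1 = 160
py1 = 168
color = 'red'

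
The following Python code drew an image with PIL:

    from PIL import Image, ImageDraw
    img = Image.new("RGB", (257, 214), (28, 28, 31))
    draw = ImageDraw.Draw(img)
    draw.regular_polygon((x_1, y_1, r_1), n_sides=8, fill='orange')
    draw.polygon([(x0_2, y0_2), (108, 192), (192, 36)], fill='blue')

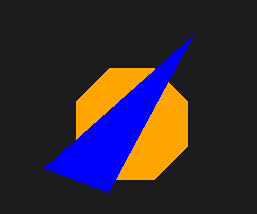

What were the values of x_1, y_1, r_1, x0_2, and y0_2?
x_1 = 132
y_1 = 124
r_1 = 60
x0_2 = 44
y0_2 = 168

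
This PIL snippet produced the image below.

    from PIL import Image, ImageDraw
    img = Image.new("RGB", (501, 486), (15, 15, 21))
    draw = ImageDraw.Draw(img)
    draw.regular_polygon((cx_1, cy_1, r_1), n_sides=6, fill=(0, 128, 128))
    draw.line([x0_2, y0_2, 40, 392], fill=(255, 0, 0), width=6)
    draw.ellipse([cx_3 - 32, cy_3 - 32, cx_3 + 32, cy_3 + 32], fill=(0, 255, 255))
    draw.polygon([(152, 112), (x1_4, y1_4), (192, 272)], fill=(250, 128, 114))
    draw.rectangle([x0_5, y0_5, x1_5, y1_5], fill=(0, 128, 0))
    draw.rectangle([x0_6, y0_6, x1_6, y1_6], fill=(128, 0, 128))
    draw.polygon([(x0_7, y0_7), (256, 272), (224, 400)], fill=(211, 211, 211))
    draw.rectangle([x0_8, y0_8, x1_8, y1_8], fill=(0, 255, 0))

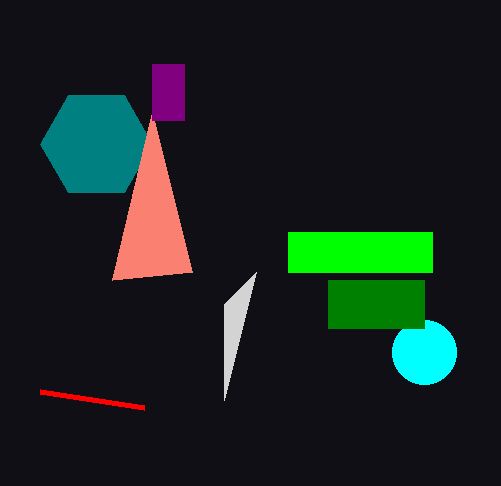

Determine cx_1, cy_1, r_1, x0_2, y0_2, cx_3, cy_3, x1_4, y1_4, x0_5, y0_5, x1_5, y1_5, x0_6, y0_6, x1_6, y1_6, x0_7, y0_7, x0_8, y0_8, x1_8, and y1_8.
cx_1 = 96; cy_1 = 144; r_1 = 56; x0_2 = 144; y0_2 = 408; cx_3 = 424; cy_3 = 352; x1_4 = 112; y1_4 = 280; x0_5 = 328; y0_5 = 280; x1_5 = 424; y1_5 = 328; x0_6 = 152; y0_6 = 64; x1_6 = 184; y1_6 = 120; x0_7 = 224; y0_7 = 304; x0_8 = 288; y0_8 = 232; x1_8 = 432; y1_8 = 272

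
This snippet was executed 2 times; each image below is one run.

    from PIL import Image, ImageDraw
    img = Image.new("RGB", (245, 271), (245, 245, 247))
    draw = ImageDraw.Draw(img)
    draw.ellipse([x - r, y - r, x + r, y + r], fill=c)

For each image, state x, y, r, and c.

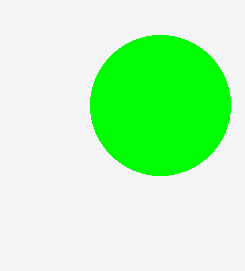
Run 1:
x = 160; y = 105; r = 70; c = 'lime'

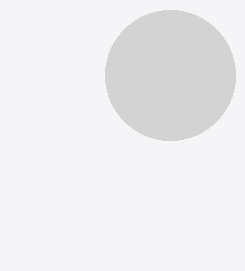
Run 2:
x = 170, y = 75, r = 65, c = 'lightgray'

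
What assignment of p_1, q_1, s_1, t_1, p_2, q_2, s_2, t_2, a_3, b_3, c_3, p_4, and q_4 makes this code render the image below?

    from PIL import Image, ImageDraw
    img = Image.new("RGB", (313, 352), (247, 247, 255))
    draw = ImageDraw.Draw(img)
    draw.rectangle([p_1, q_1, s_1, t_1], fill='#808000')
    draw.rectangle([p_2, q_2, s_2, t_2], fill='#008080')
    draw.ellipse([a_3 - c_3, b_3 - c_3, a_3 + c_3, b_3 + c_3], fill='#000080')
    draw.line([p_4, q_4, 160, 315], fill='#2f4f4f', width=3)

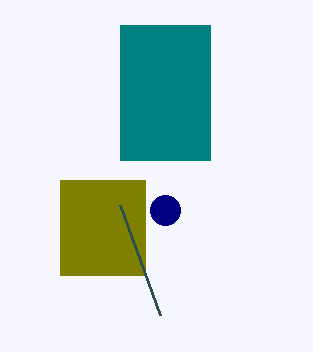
p_1 = 60; q_1 = 180; s_1 = 145; t_1 = 275; p_2 = 120; q_2 = 25; s_2 = 210; t_2 = 160; a_3 = 165; b_3 = 210; c_3 = 15; p_4 = 120; q_4 = 205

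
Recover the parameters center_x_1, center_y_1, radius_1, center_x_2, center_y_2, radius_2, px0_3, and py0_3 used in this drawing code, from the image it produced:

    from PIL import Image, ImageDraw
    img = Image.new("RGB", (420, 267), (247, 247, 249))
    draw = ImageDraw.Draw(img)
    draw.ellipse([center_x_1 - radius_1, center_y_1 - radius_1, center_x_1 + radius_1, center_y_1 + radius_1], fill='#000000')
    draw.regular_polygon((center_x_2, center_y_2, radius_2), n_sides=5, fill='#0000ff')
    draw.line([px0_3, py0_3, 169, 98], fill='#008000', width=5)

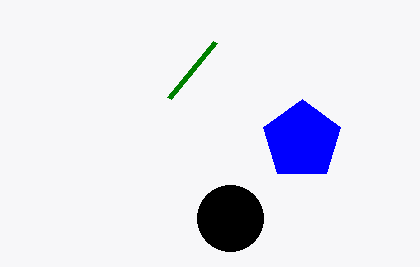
center_x_1 = 230; center_y_1 = 218; radius_1 = 33; center_x_2 = 302; center_y_2 = 140; radius_2 = 41; px0_3 = 215; py0_3 = 42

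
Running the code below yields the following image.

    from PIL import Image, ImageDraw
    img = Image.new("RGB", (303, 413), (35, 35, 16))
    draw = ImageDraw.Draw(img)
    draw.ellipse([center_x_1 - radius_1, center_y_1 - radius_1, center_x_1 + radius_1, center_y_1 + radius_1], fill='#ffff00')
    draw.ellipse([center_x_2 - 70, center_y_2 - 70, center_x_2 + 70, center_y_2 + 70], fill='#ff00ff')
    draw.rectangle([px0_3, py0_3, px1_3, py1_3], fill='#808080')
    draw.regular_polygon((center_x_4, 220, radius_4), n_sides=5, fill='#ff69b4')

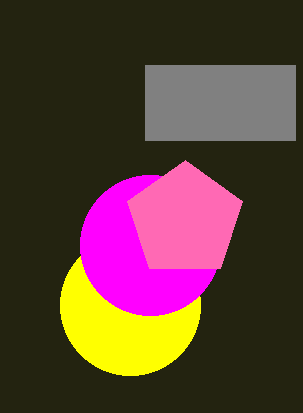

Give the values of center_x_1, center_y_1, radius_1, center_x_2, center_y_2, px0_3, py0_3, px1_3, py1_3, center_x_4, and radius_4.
center_x_1 = 130; center_y_1 = 305; radius_1 = 70; center_x_2 = 150; center_y_2 = 245; px0_3 = 145; py0_3 = 65; px1_3 = 295; py1_3 = 140; center_x_4 = 185; radius_4 = 60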